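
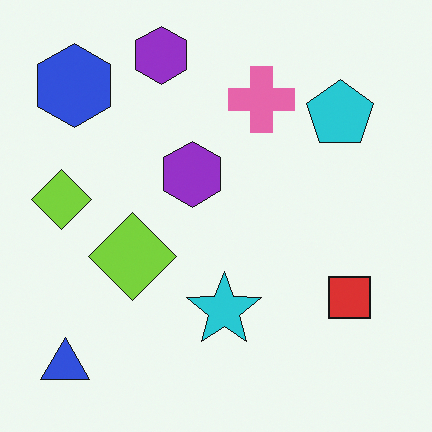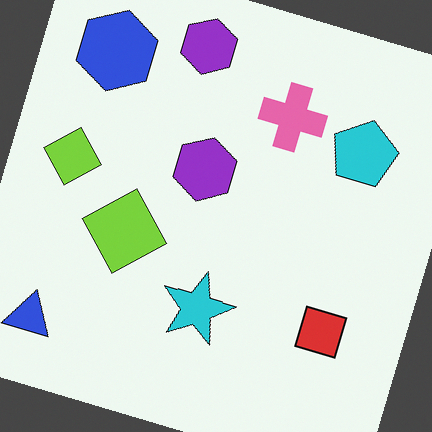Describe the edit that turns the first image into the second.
The transformation is: rotated clockwise by a moderate amount.

Every shape is tilted by the same angle and the image corners show triangular fill wedges — a whole-image rotation by a non-right angle.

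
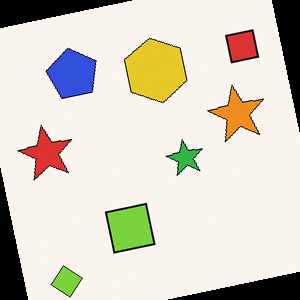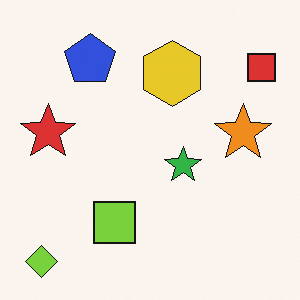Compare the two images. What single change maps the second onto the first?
The first image is the second rotated counter-clockwise by a small amount.

Every shape is tilted by the same angle and the image corners show triangular fill wedges — a whole-image rotation by a non-right angle.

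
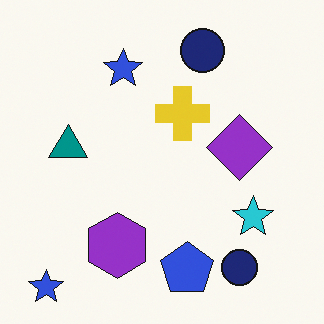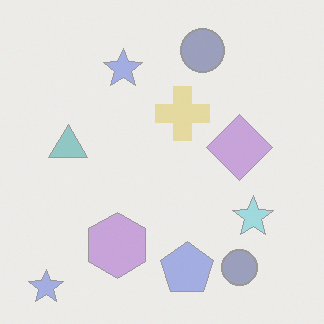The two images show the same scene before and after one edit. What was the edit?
It was given much lower contrast.

Tones are pushed toward mid-grey across the whole image — a global contrast change.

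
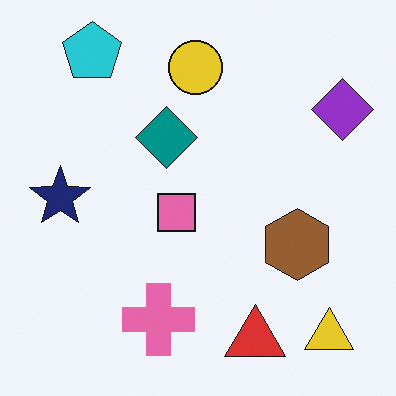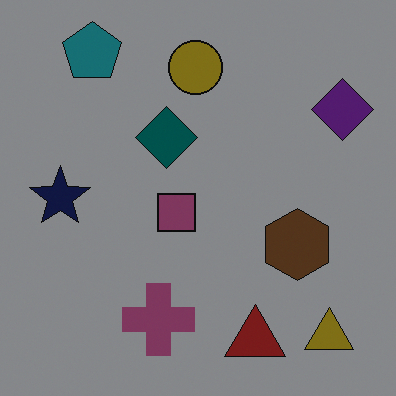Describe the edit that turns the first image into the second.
The second image is the first noticeably darkened.

Every pixel — background and shapes alike — is uniformly darkened.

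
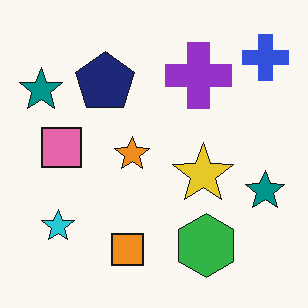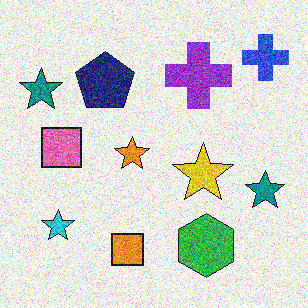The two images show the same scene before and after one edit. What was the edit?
The image was degraded with a thick layer of grain.

Random speckle covers the whole image, including the flat background.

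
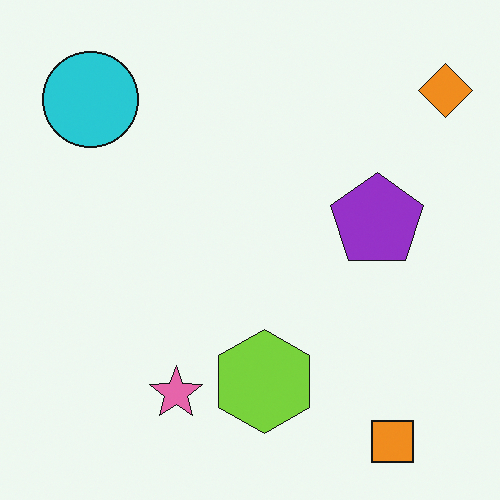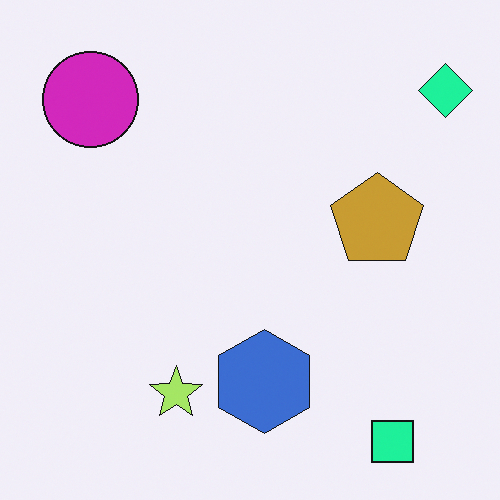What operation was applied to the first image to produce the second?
The image was hue-shifted noticeably.

Every shape's color has rotated by the same amount around the hue wheel — a uniform hue shift.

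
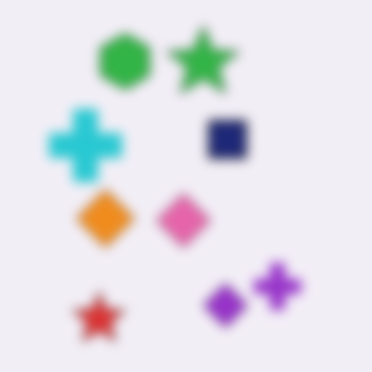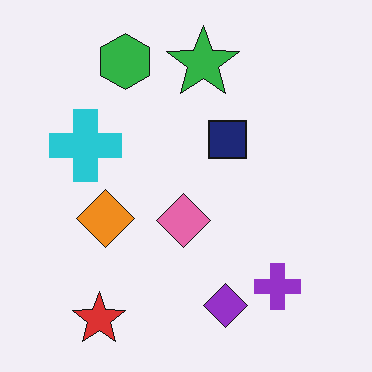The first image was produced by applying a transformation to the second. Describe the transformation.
The image was heavily blurred.

Shape edges and outlines are uniformly softened across the whole image.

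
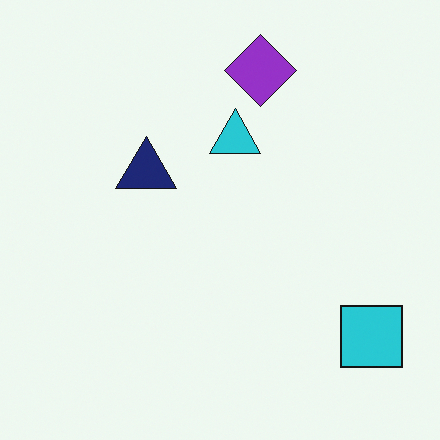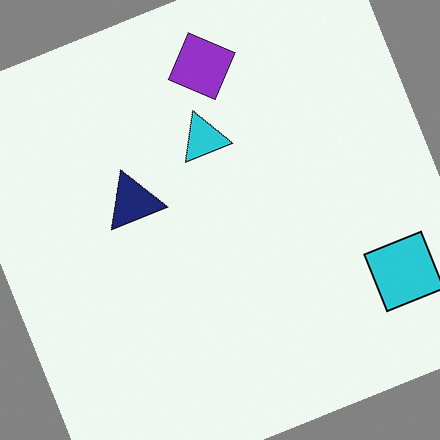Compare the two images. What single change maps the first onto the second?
The image was rotated counter-clockwise by a clearly visible amount.

Every shape is tilted by the same angle and the image corners show triangular fill wedges — a whole-image rotation by a non-right angle.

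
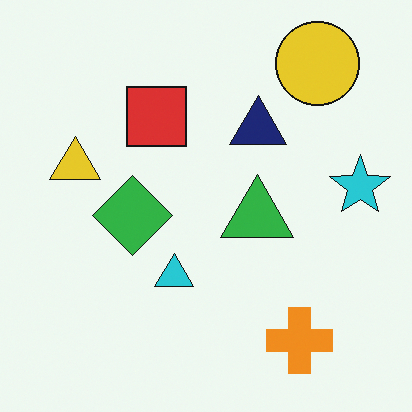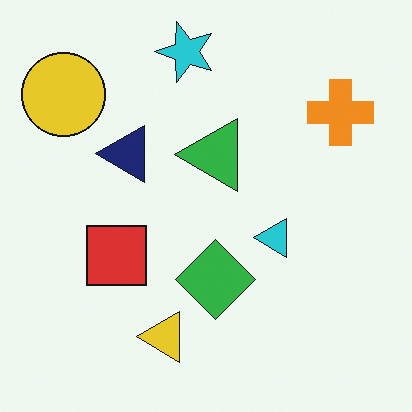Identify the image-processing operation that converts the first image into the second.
The image was rotated 90° counter-clockwise.

The yellow circle sits in the top-right of the first image and the top-left of the second — consistent with a whole-image 90° counter-clockwise rotation.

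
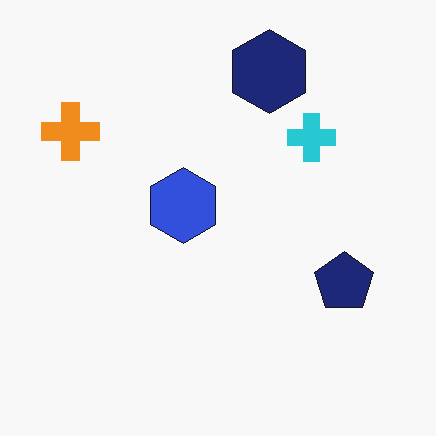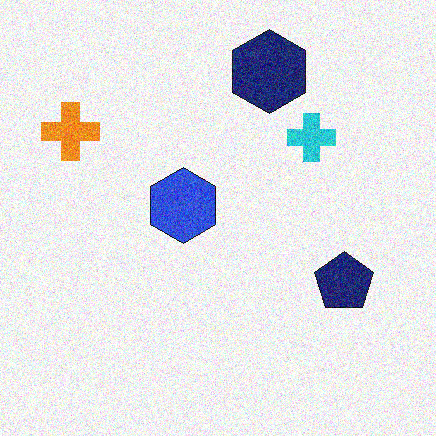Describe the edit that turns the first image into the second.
The image was degraded with moderate additive noise.

Random speckle covers the whole image, including the flat background.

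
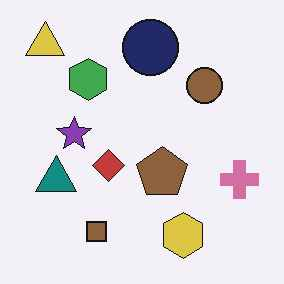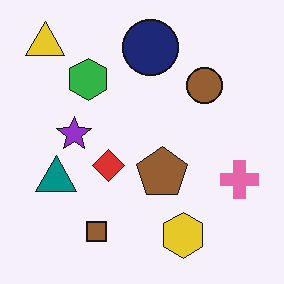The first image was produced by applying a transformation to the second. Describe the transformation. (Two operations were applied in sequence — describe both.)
The image was slightly desaturated, then JPEG-compressed with visible artifacts.

All colors are more muted and greyish — a global saturation change. Blocky 8×8 compression artifacts appear around shape edges and the flat background shows ringing — characteristic JPEG degradation.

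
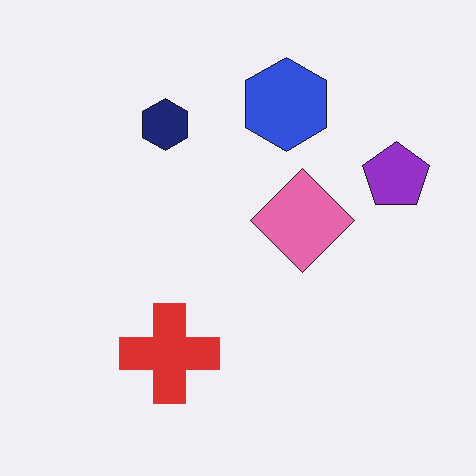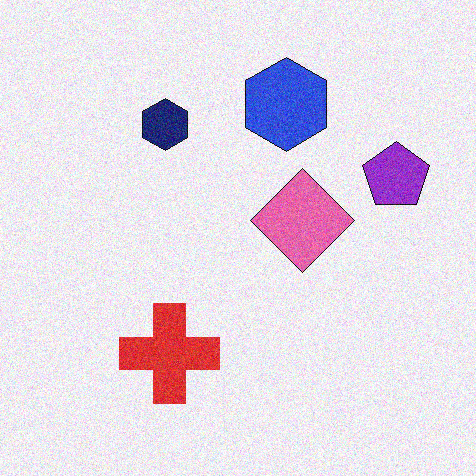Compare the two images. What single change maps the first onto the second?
This is the original image degraded with visible gaussian noise.

Random speckle covers the whole image, including the flat background.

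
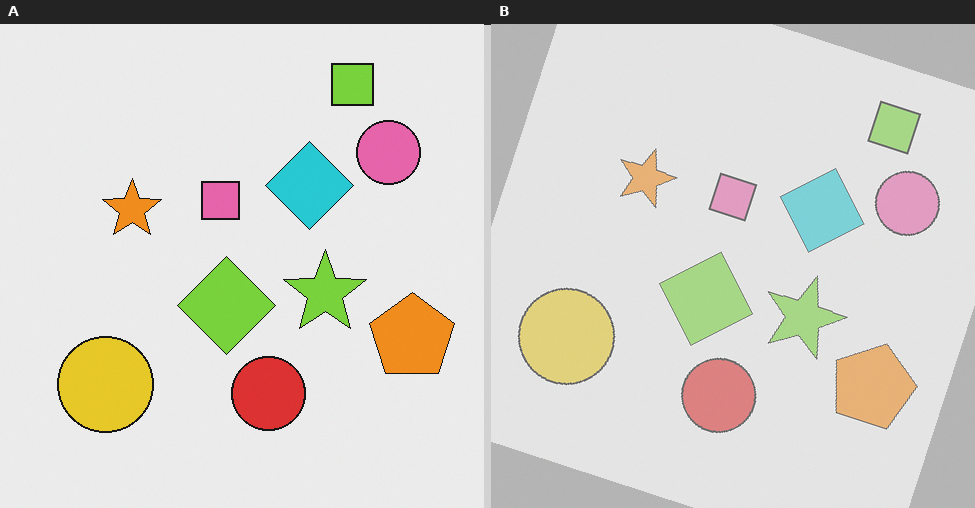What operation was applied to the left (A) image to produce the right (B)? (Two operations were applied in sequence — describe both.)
It was washed out (contrast reduced), then rotated clockwise by a moderate amount.

Tones are pushed toward mid-grey across the whole image — a global contrast change. Every shape is tilted by the same angle and the image corners show triangular fill wedges — a whole-image rotation by a non-right angle.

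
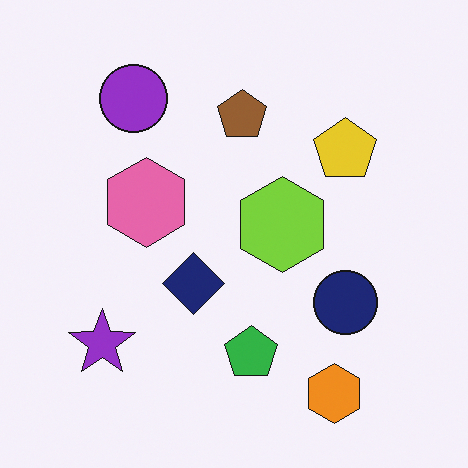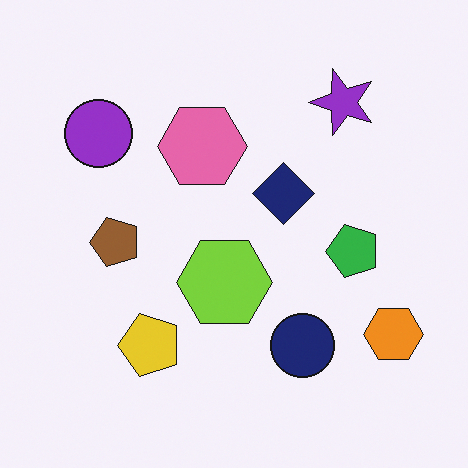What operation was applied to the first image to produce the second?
The transformation is: transposed (reflected across the top-left ↔ bottom-right diagonal).

Shapes have swapped their row and column positions — what was in the top-right is now in the bottom-left — a diagonal reflection.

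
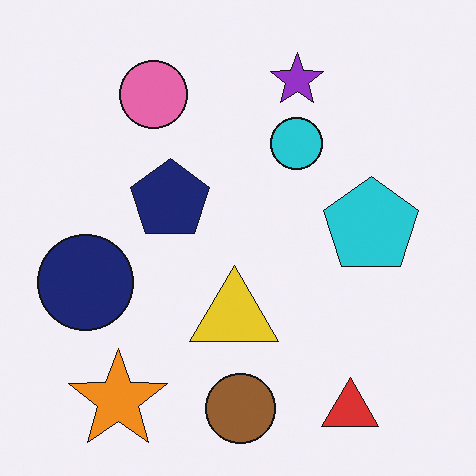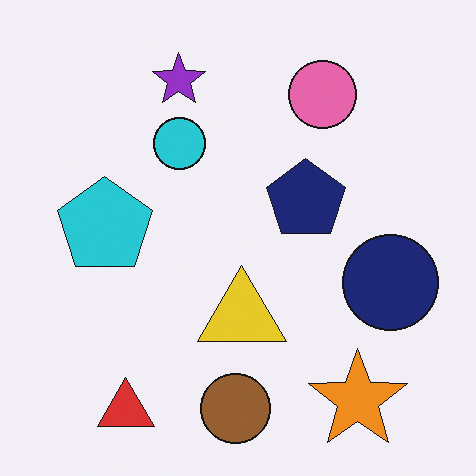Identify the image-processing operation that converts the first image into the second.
This is the original image flipped horizontally (left ↔ right).

The navy circle is in the left of the first image and the right of the second — shapes on opposite sides of the vertical midline have swapped in a mirror flip.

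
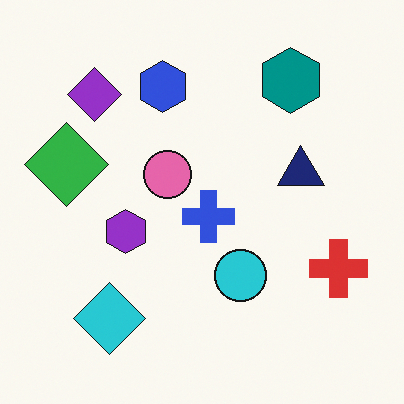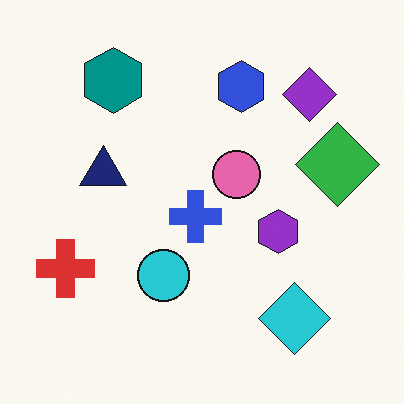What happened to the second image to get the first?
This is the original image flipped horizontally (left ↔ right).

The red cross is in the left of the second image and the right of the first — shapes on opposite sides of the vertical midline have swapped in a mirror flip.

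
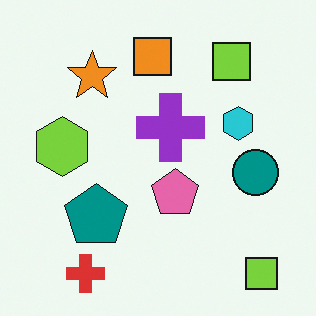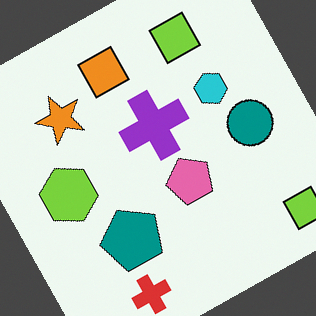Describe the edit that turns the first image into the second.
It was rotated counter-clockwise by a clearly visible amount.

Every shape is tilted by the same angle and the image corners show triangular fill wedges — a whole-image rotation by a non-right angle.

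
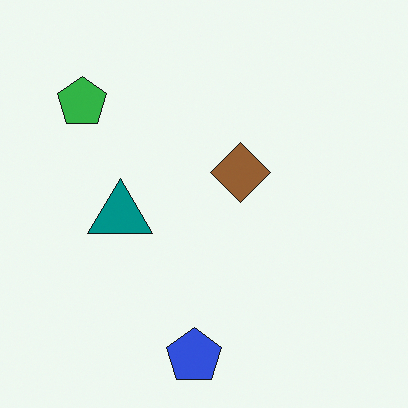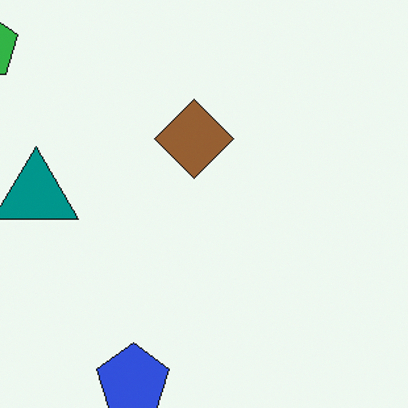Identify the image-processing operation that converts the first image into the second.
The second image is the first cropped slightly and scaled back up.

The visible shapes are larger and the field of view is narrower; shapes near the original edges may be partly or wholly outside the frame — a crop-and-rescale.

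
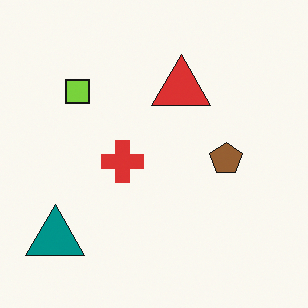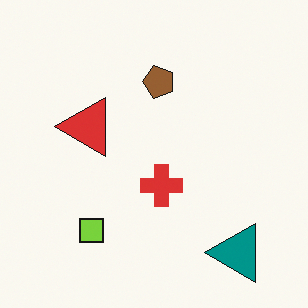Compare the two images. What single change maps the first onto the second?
This is the original image rotated 90° counter-clockwise.

The teal triangle sits in the bottom-left of the first image and the bottom-right of the second — consistent with a whole-image 90° counter-clockwise rotation.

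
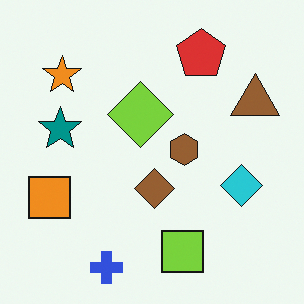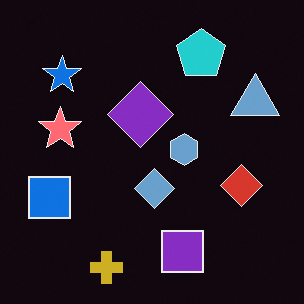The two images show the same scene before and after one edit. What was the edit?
Color-inverted (negative).

The light background has become dark and every shape's color is its complement — a photographic negative.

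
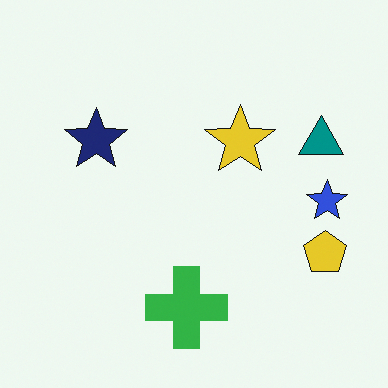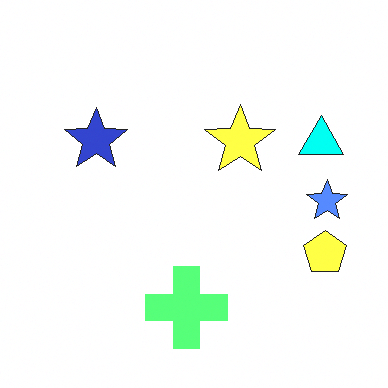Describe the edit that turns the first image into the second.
The second image is the first noticeably brightened.

Every pixel — background and shapes alike — is uniformly brightened.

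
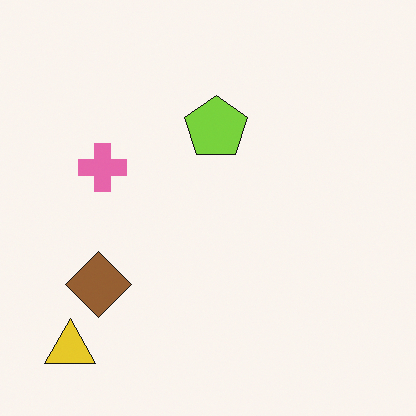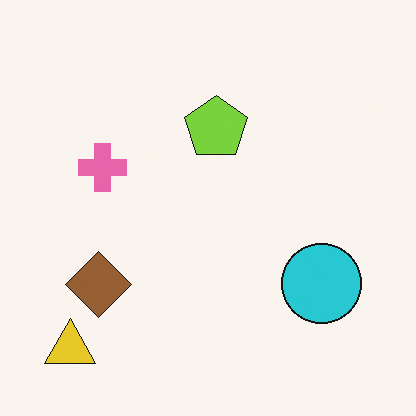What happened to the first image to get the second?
The second image is the first overlaid with an additional cyan circle.

A cyan circle appears in the second image that is absent from the first.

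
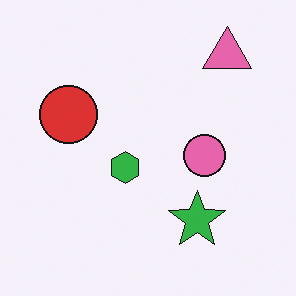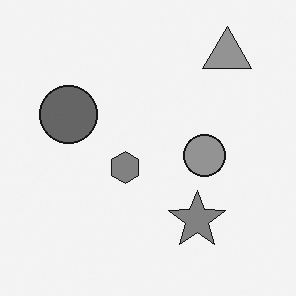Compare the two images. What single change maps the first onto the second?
This is the original image converted to grayscale.

All color is removed — every shape is now a shade of grey.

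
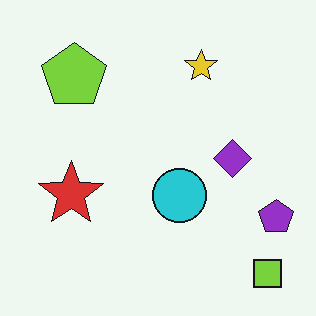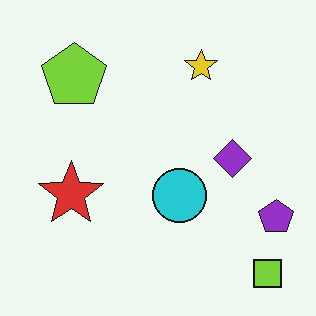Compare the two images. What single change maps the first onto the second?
The image was given moderate JPEG compression.

Blocky 8×8 compression artifacts appear around shape edges and the flat background shows ringing — characteristic JPEG degradation.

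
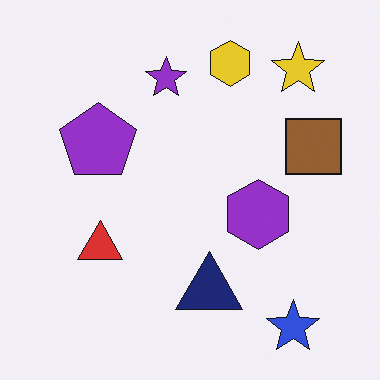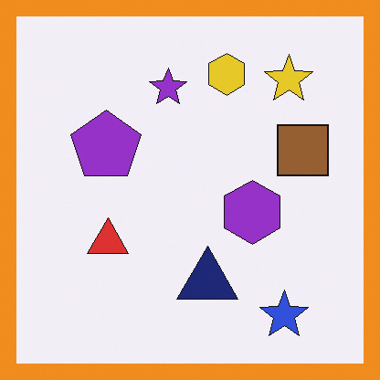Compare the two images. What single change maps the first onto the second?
Framed with a orange border.

A solid orange frame runs around the edge of the second image, with the content slightly shrunk inside it.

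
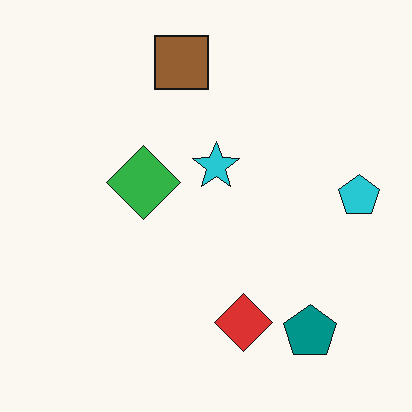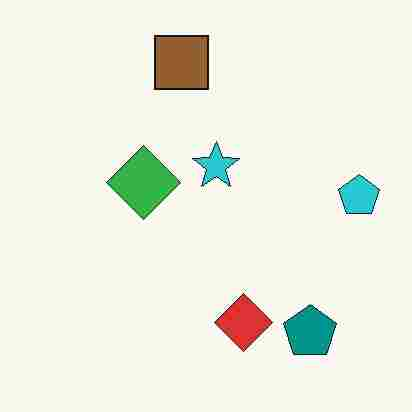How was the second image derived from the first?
The image was degraded with heavy JPEG compression.

Blocky 8×8 compression artifacts appear around shape edges and the flat background shows ringing — characteristic JPEG degradation.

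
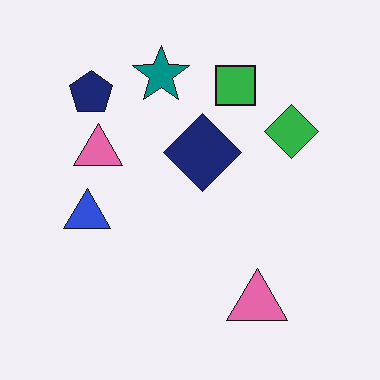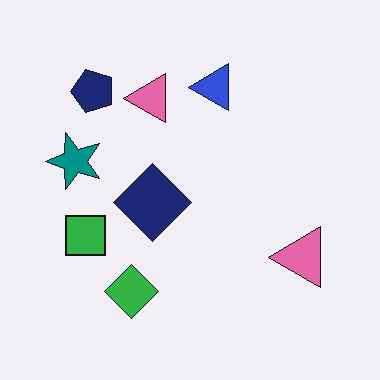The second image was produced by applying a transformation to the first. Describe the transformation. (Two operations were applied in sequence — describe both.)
The image was transposed (reflected across the top-left ↔ bottom-right diagonal), then given moderate JPEG compression.

Shapes have swapped their row and column positions — what was in the top-right is now in the bottom-left — a diagonal reflection. Blocky 8×8 compression artifacts appear around shape edges and the flat background shows ringing — characteristic JPEG degradation.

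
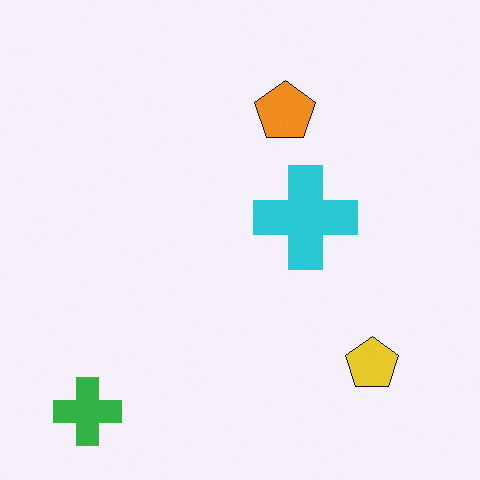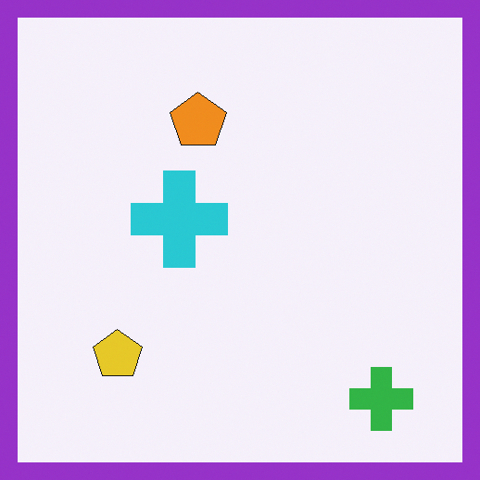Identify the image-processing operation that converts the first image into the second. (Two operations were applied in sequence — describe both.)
The second image is the first flipped horizontally (left ↔ right), then framed with a purple border.

The green cross is in the bottom-left of the first image and the bottom-right of the second — shapes on opposite sides of the vertical midline have swapped in a mirror flip. A solid purple frame runs around the edge of the second image, with the content slightly shrunk inside it.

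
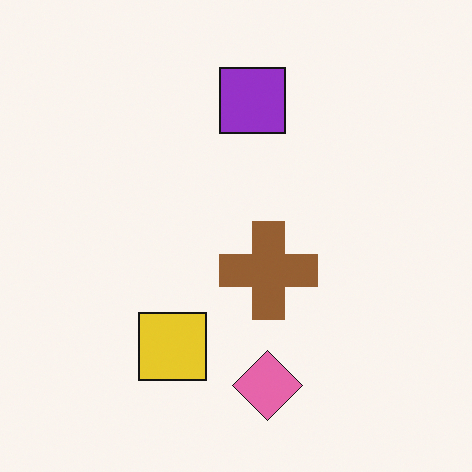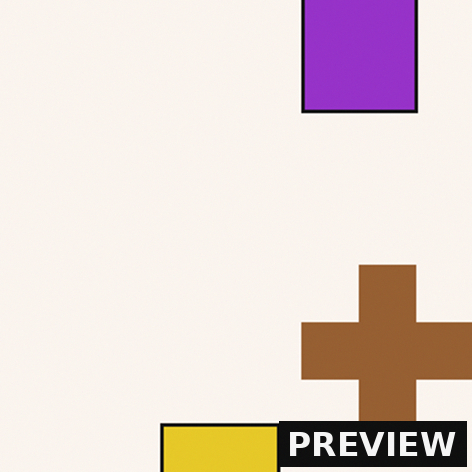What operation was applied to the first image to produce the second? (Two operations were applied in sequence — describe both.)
The image was cropped tightly and scaled back up, then watermarked with the text "PREVIEW" in the lower-right corner.

The visible shapes are larger and the field of view is narrower; shapes near the original edges may be partly or wholly outside the frame — a crop-and-rescale. A dark label reading "PREVIEW" appears in the lower-right corner.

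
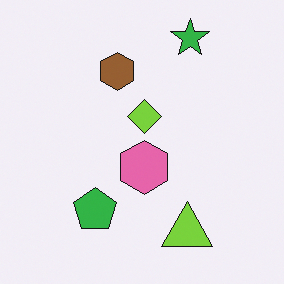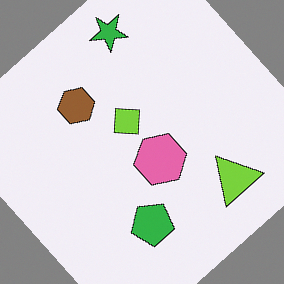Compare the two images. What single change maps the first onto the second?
It was rotated counter-clockwise by a large amount — several tens of degrees.

Every shape is tilted by the same angle and the image corners show triangular fill wedges — a whole-image rotation by a non-right angle.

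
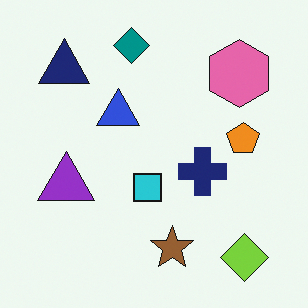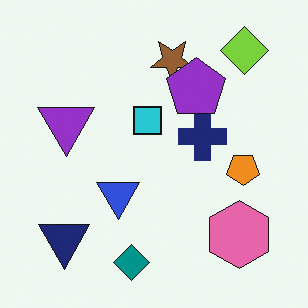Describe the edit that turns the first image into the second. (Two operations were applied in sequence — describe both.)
The transformation is: flipped vertically (top ↔ bottom), then overlaid with an additional purple pentagon.

The teal diamond is in the top of the first image and the bottom of the second — shapes on opposite sides of the horizontal midline have swapped in a mirror flip. A purple pentagon appears in the second image that is absent from the first.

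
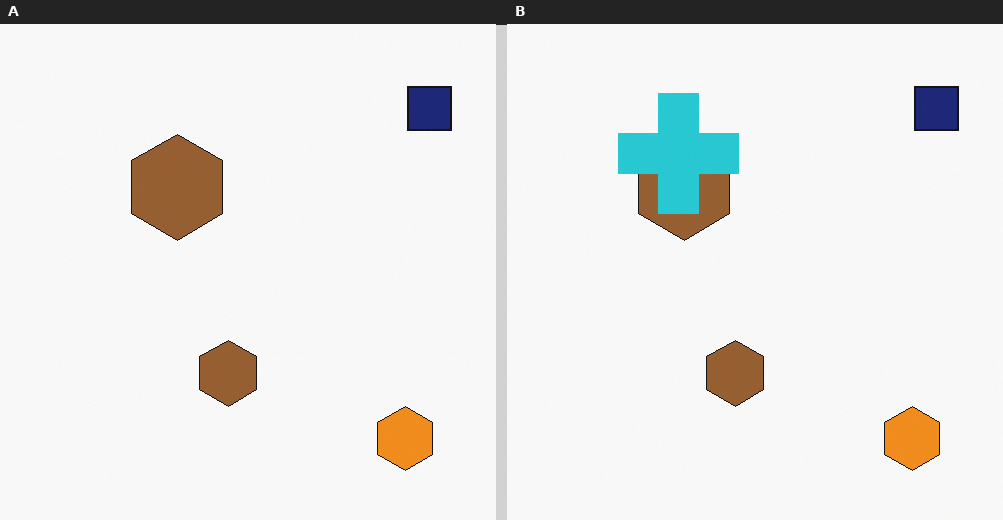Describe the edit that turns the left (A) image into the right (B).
The right (B) image is the left (A) overlaid with an additional cyan cross.

A cyan cross appears in the right (B) image that is absent from the left (A).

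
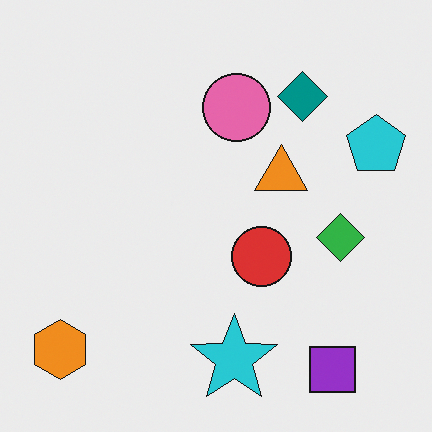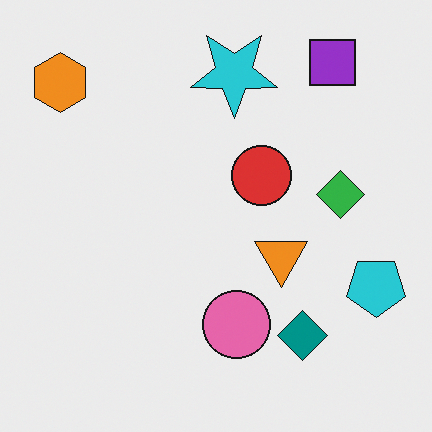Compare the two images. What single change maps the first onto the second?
The transformation is: flipped vertically (top ↔ bottom).

The purple square is in the bottom-right of the first image and the top-right of the second — shapes on opposite sides of the horizontal midline have swapped in a mirror flip.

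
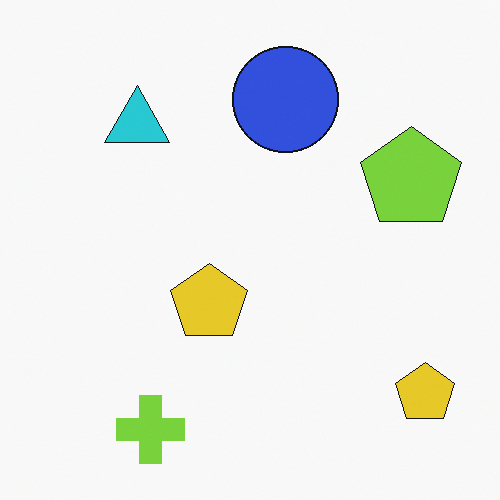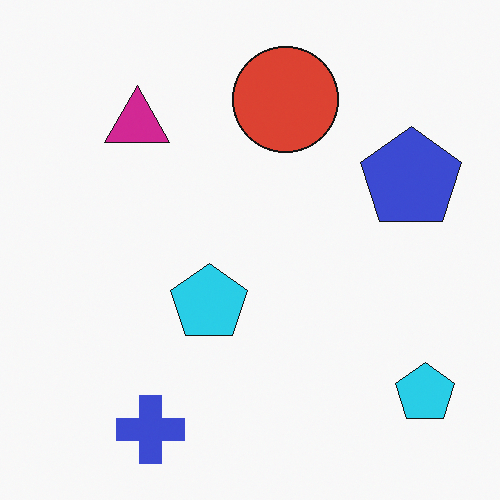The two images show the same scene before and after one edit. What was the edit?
This is the original image hue-shifted through roughly a third of the color wheel.

Every shape's color has rotated by the same amount around the hue wheel — a uniform hue shift.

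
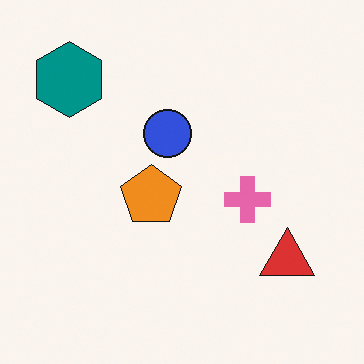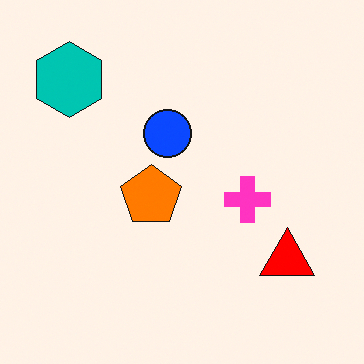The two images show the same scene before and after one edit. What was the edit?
Made much more vivid (saturation change).

All colors are more vivid — a global saturation change.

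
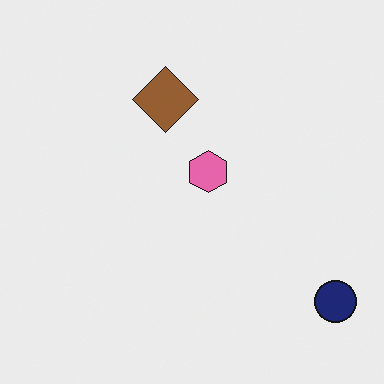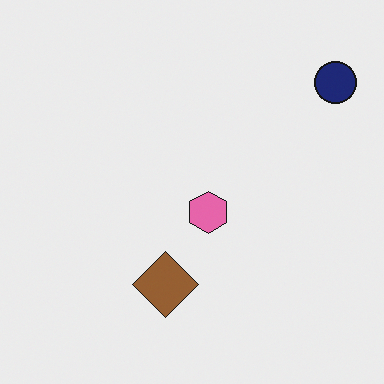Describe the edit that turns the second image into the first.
The transformation is: flipped vertically (top ↔ bottom).

The navy circle is in the top-right of the second image and the bottom-right of the first — shapes on opposite sides of the horizontal midline have swapped in a mirror flip.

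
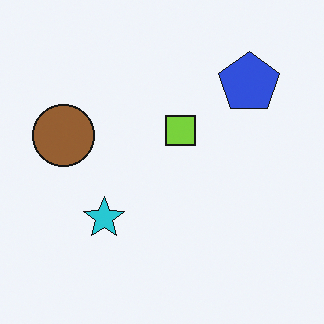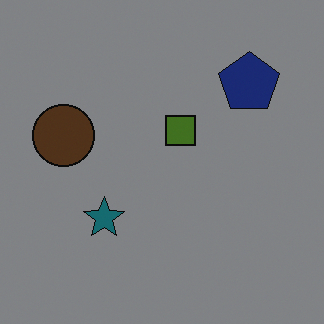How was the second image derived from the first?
The transformation is: noticeably darkened.

Every pixel — background and shapes alike — is uniformly darkened.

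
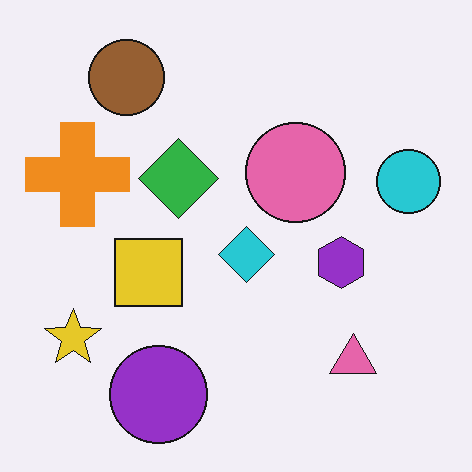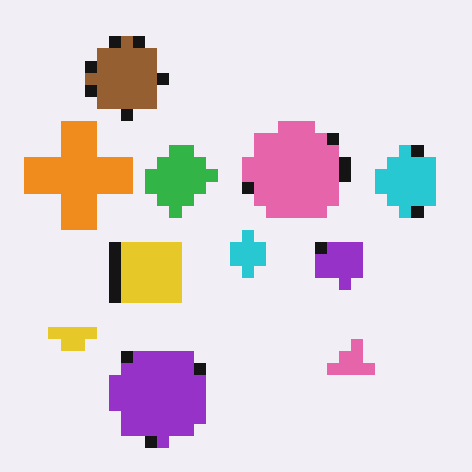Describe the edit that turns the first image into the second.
The image was coarsely pixelated.

Shapes are reduced to large square blocks; fine edges and outlines are lost — a downscale-then-upscale (mosaic) effect.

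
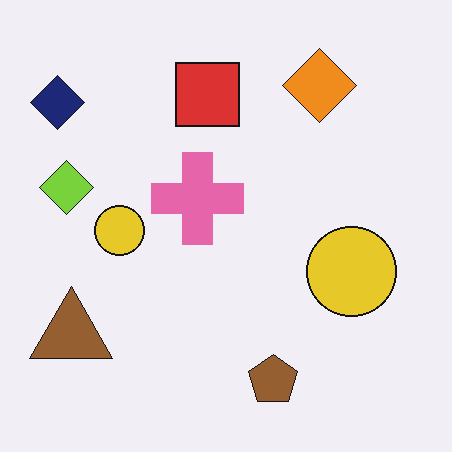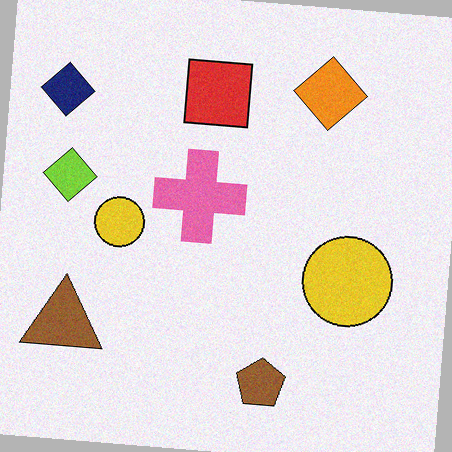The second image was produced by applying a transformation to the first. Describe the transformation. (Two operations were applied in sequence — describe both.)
The second image is the first degraded with a light layer of grain, then rotated clockwise by a slight angle.

Random speckle covers the whole image, including the flat background. Every shape is tilted by the same angle and the image corners show triangular fill wedges — a whole-image rotation by a non-right angle.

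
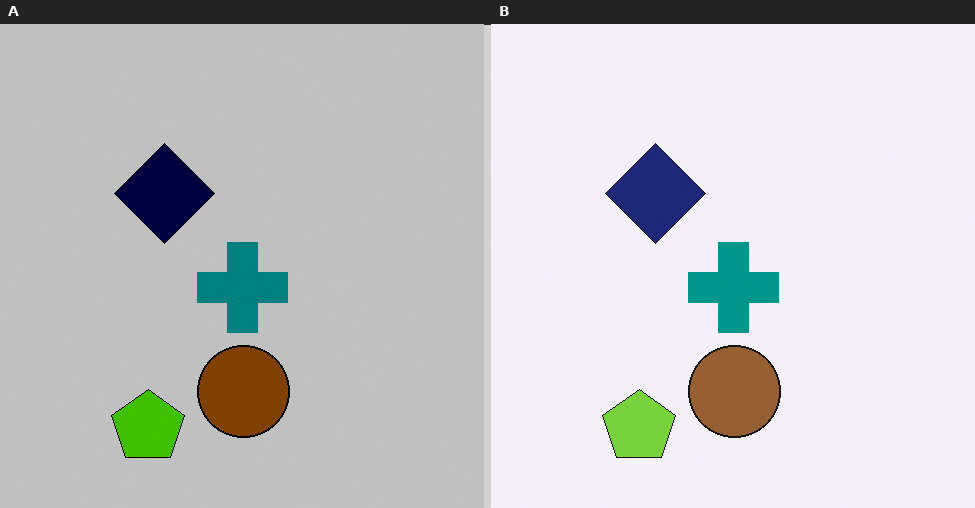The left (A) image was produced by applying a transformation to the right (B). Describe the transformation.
The left (A) image is the right (B) aggressively posterized.

Each flat color has snapped to a coarser quantized level — most visibly, the near-white background has dropped to a flat grey.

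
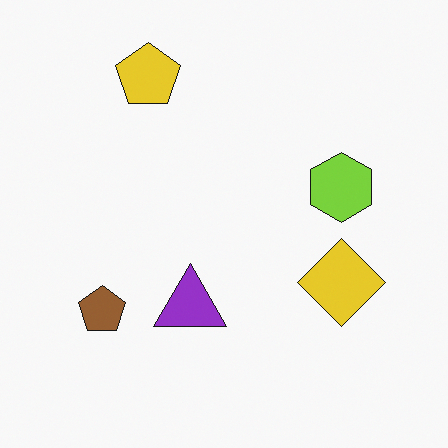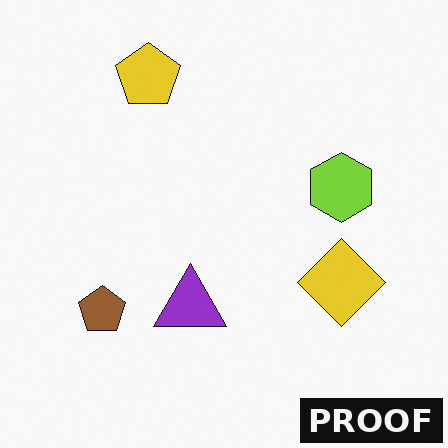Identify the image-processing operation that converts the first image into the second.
The image was watermarked with the text "PROOF" in the lower-right corner.

A dark label reading "PROOF" appears in the lower-right corner.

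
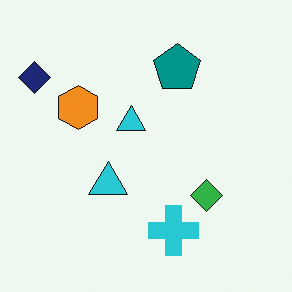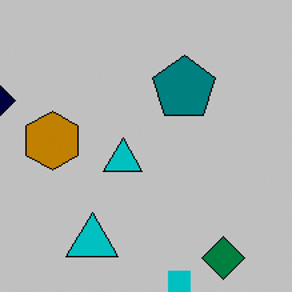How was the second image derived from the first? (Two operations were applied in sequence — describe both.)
It was heavily posterized to just a handful of flat colors, then cropped to a modestly smaller region and rescaled.

Each flat color has snapped to a coarser quantized level — most visibly, the near-white background has dropped to a flat grey. The visible shapes are larger and the field of view is narrower; shapes near the original edges may be partly or wholly outside the frame — a crop-and-rescale.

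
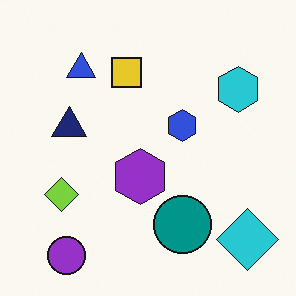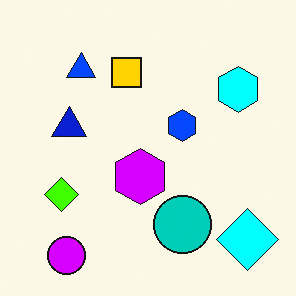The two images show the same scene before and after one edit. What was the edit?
Made much more vivid (saturation change).

All colors are more vivid — a global saturation change.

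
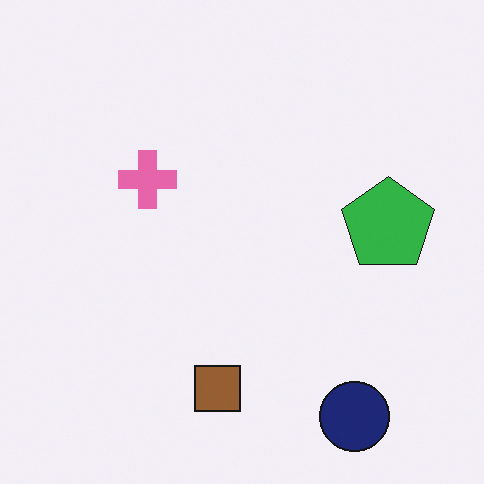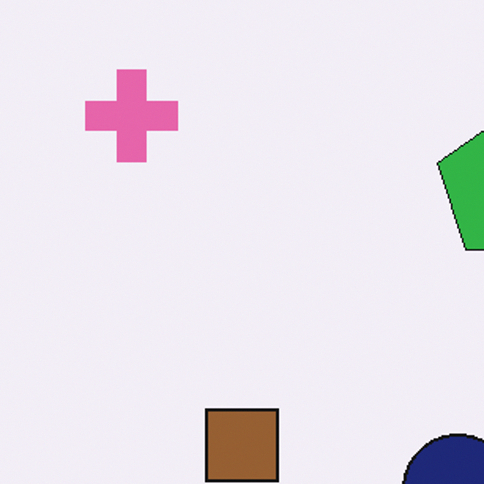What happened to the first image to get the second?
The image was cropped to a modestly smaller region and rescaled.

The visible shapes are larger and the field of view is narrower; shapes near the original edges may be partly or wholly outside the frame — a crop-and-rescale.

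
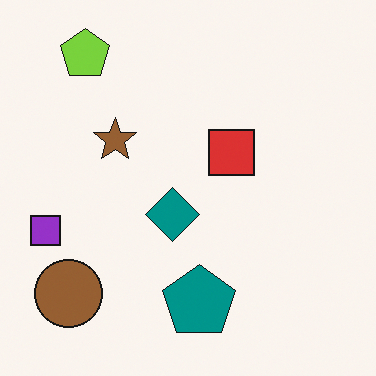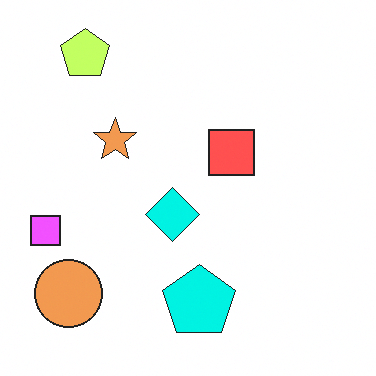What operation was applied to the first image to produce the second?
The second image is the first substantially brightened.

Every pixel — background and shapes alike — is uniformly brightened.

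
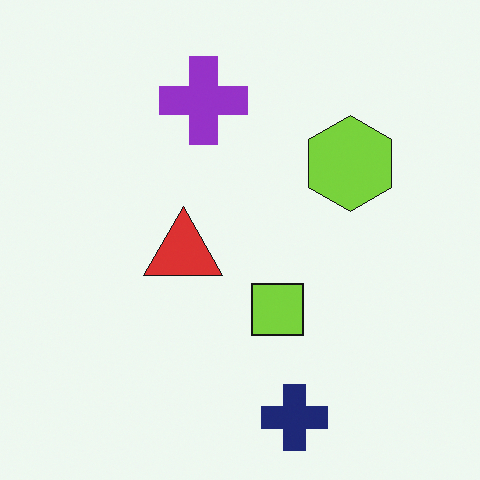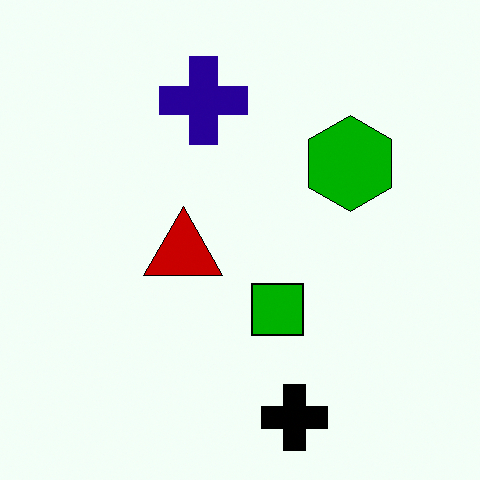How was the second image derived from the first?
It was boosted in contrast.

Tones are pushed away from mid-grey across the whole image — a global contrast change.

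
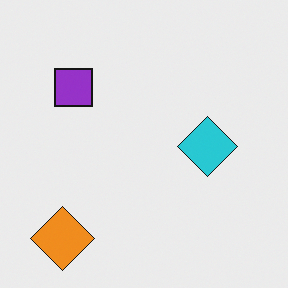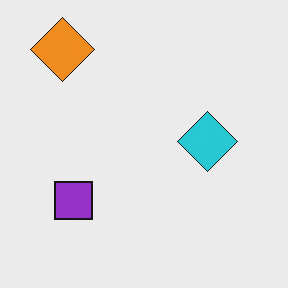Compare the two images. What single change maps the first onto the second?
The second image is the first flipped vertically (top ↔ bottom).

The orange diamond is in the bottom-left of the first image and the top-left of the second — shapes on opposite sides of the horizontal midline have swapped in a mirror flip.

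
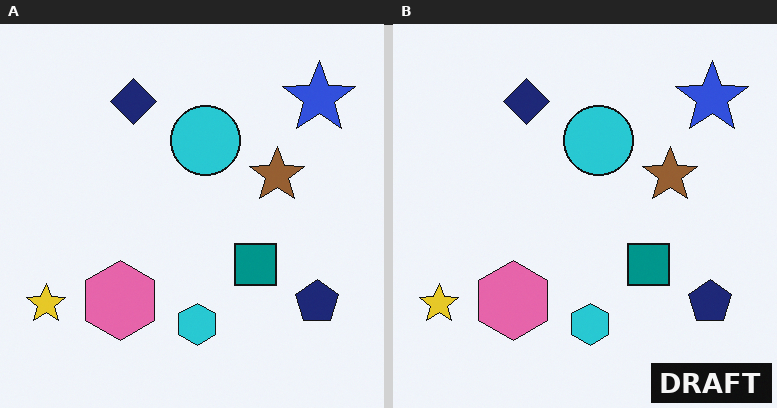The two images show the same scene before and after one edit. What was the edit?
Watermarked with the text "DRAFT" in the lower-right corner.

A dark label reading "DRAFT" appears in the lower-right corner.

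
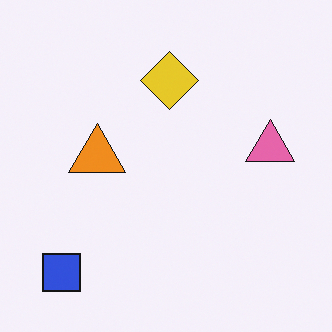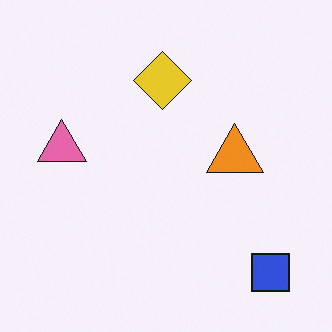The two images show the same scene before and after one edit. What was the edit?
This is the original image flipped horizontally (left ↔ right).

The blue square is in the bottom-left of the first image and the bottom-right of the second — shapes on opposite sides of the vertical midline have swapped in a mirror flip.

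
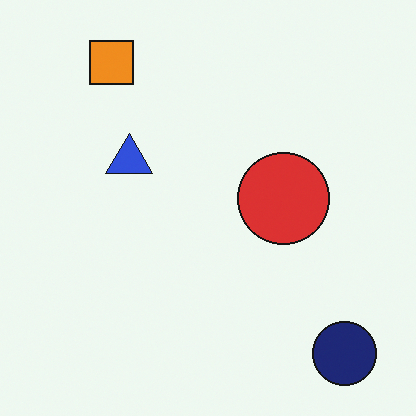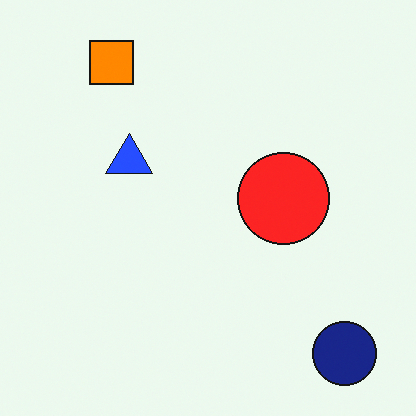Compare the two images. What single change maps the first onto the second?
The second image is the first slightly oversaturated.

All colors are more vivid — a global saturation change.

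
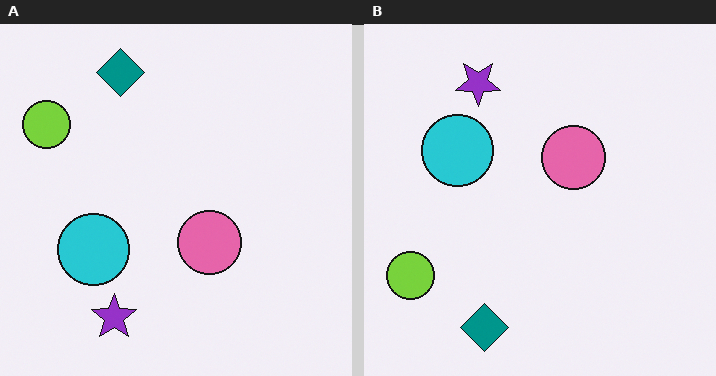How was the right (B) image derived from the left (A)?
Flipped vertically (top ↔ bottom).

The teal diamond is in the top of the left (A) image and the bottom of the right (B) — shapes on opposite sides of the horizontal midline have swapped in a mirror flip.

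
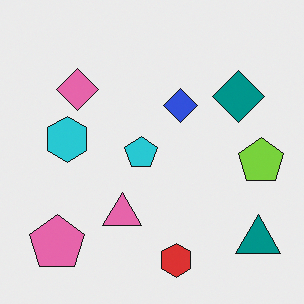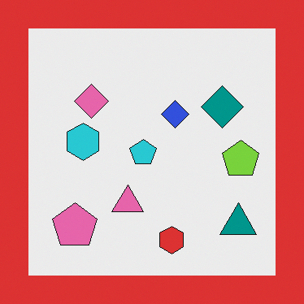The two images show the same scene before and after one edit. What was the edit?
The image was framed with a red border.

A solid red frame runs around the edge of the second image, with the content slightly shrunk inside it.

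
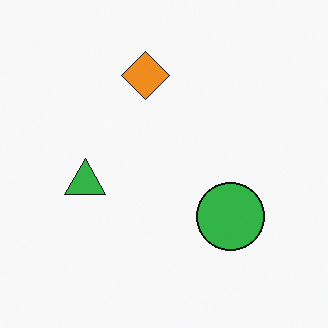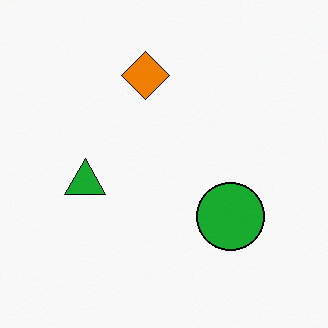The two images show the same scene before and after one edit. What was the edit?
It was given slightly increased contrast.

Tones are pushed away from mid-grey across the whole image — a global contrast change.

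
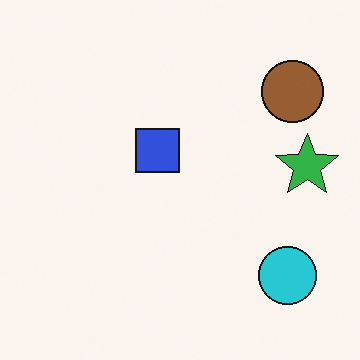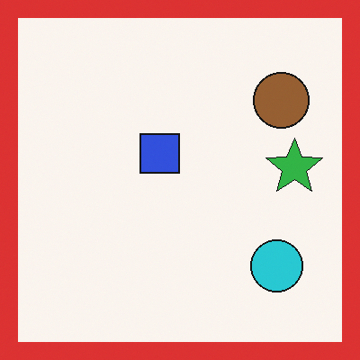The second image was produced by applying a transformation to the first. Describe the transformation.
It was framed with a red border.

A solid red frame runs around the edge of the second image, with the content slightly shrunk inside it.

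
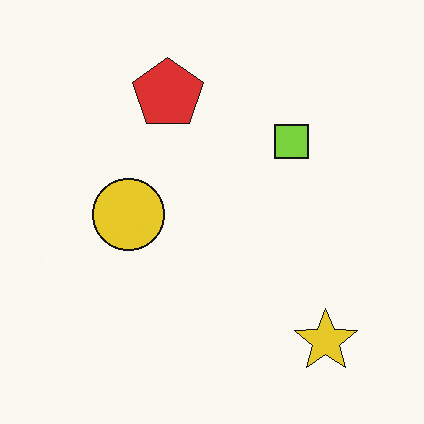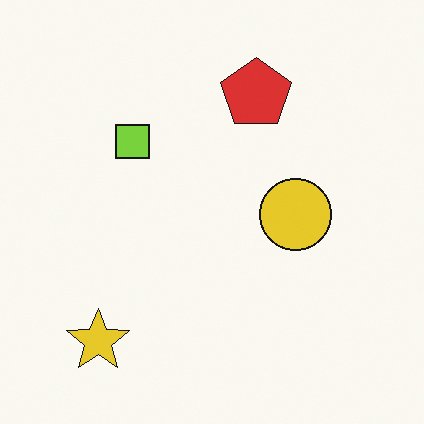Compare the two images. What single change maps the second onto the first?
It was flipped horizontally (left ↔ right).

The yellow star is in the bottom-left of the second image and the bottom-right of the first — shapes on opposite sides of the vertical midline have swapped in a mirror flip.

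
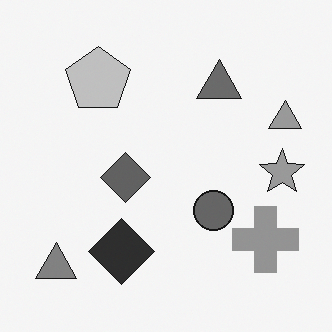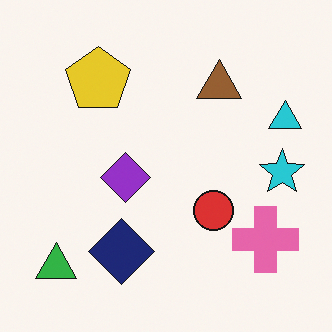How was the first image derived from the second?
It was converted to grayscale.

All color is removed — every shape is now a shade of grey.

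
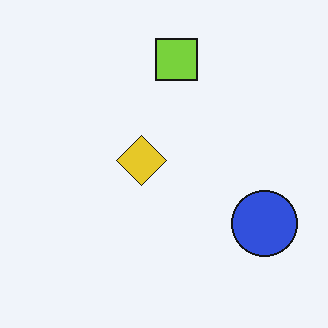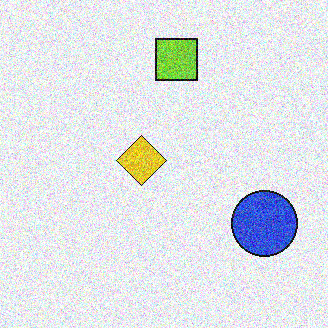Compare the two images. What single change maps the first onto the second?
The image was degraded with heavy additive noise.

Random speckle covers the whole image, including the flat background.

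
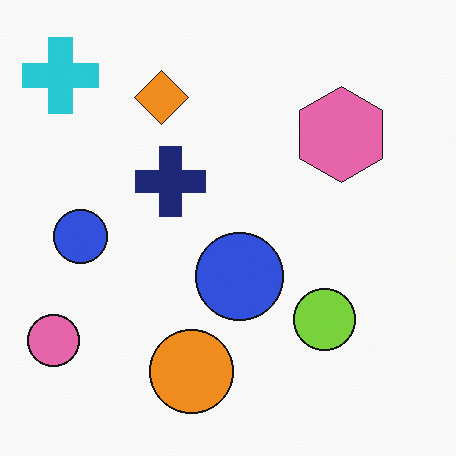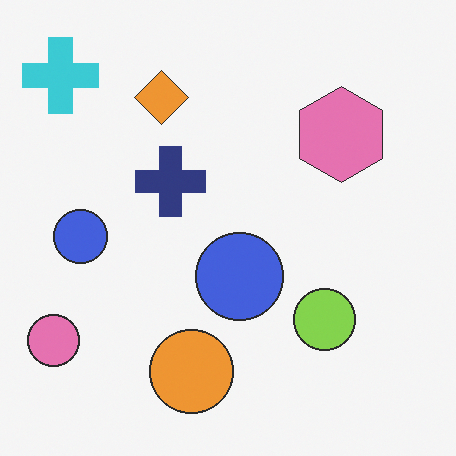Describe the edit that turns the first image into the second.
The image was given slightly reduced contrast.

Tones are pushed toward mid-grey across the whole image — a global contrast change.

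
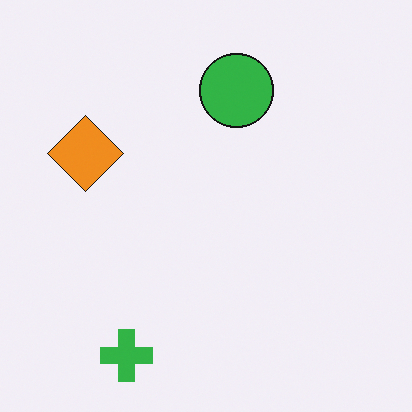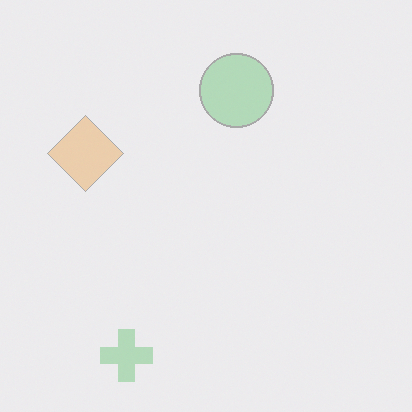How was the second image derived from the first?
The second image is the first washed out (contrast reduced).

Tones are pushed toward mid-grey across the whole image — a global contrast change.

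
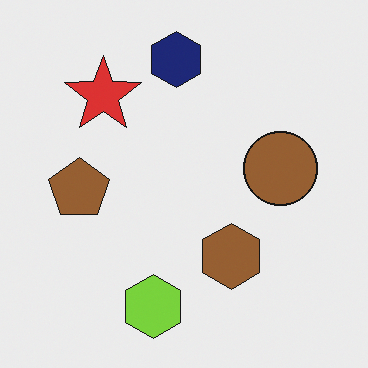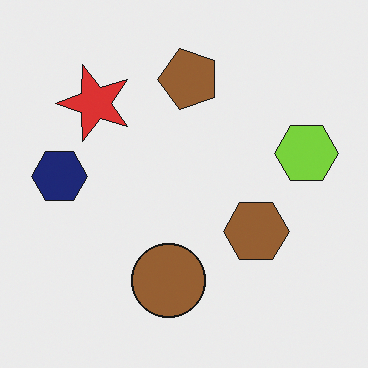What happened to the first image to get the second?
The transformation is: transposed (reflected across the top-left ↔ bottom-right diagonal).

Shapes have swapped their row and column positions — what was in the top-right is now in the bottom-left — a diagonal reflection.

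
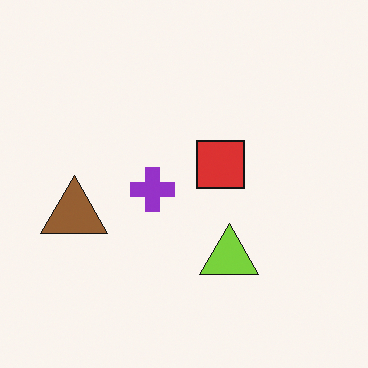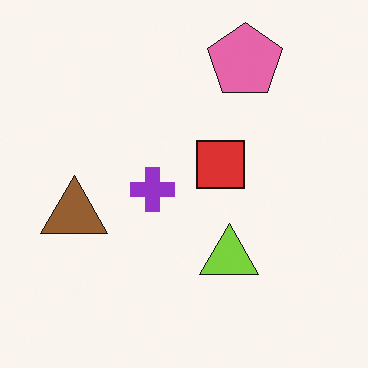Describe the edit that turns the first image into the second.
The second image is the first overlaid with an additional pink pentagon.

A pink pentagon appears in the second image that is absent from the first.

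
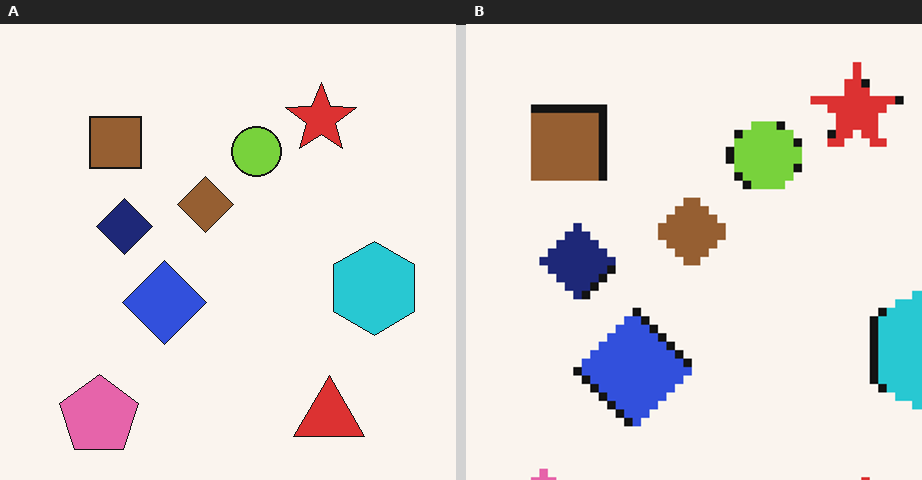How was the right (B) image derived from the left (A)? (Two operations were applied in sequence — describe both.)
It was pixelated into visible square blocks, then cropped slightly and scaled back up.

Shapes are reduced to large square blocks; fine edges and outlines are lost — a downscale-then-upscale (mosaic) effect. The visible shapes are larger and the field of view is narrower; shapes near the original edges may be partly or wholly outside the frame — a crop-and-rescale.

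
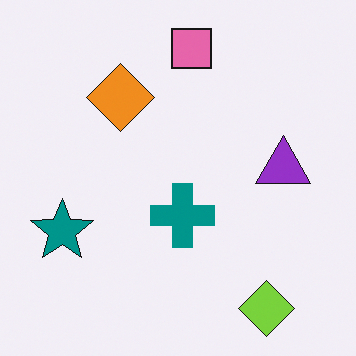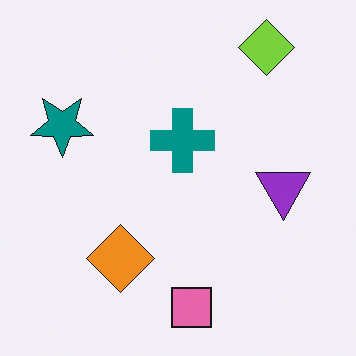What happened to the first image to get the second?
The second image is the first flipped vertically (top ↔ bottom).

The lime diamond is in the bottom-right of the first image and the top-right of the second — shapes on opposite sides of the horizontal midline have swapped in a mirror flip.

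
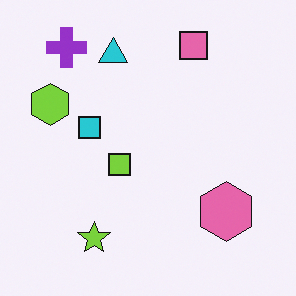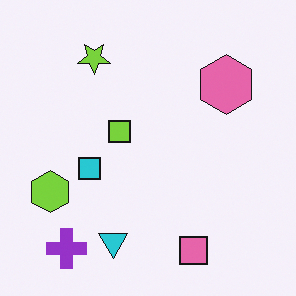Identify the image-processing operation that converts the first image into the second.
The image was flipped vertically (top ↔ bottom).

The pink square is in the top of the first image and the bottom of the second — shapes on opposite sides of the horizontal midline have swapped in a mirror flip.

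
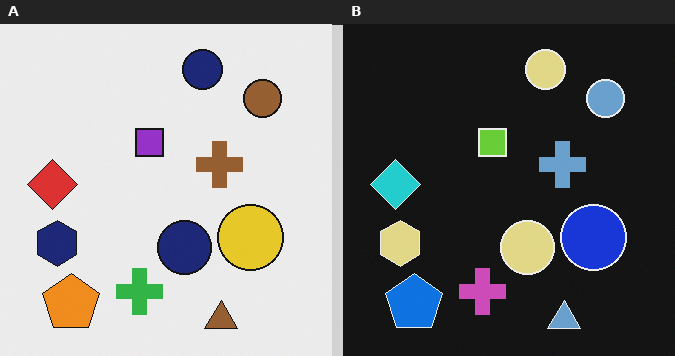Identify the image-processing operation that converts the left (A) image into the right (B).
The image was color-inverted (negative).

The light background has become dark and every shape's color is its complement — a photographic negative.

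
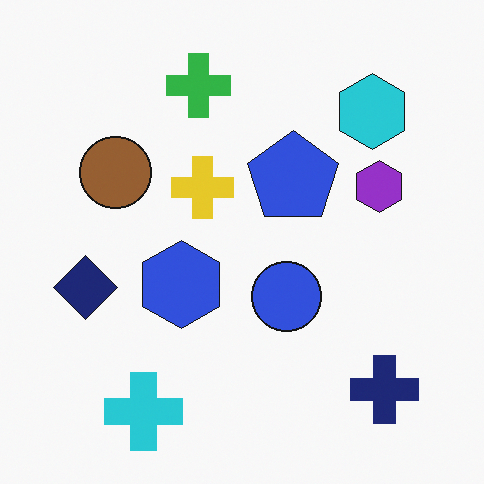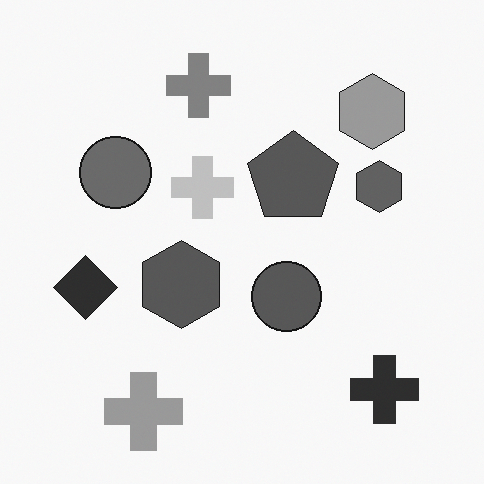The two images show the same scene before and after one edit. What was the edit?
It was converted to grayscale.

All color is removed — every shape is now a shade of grey.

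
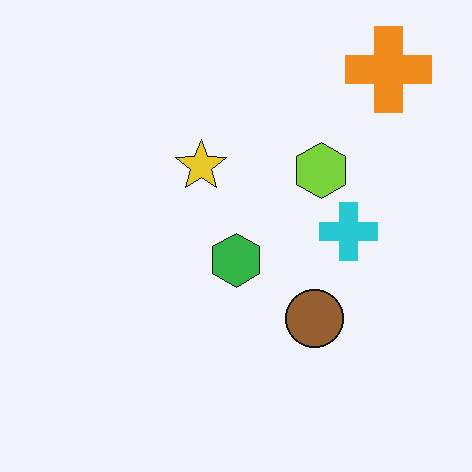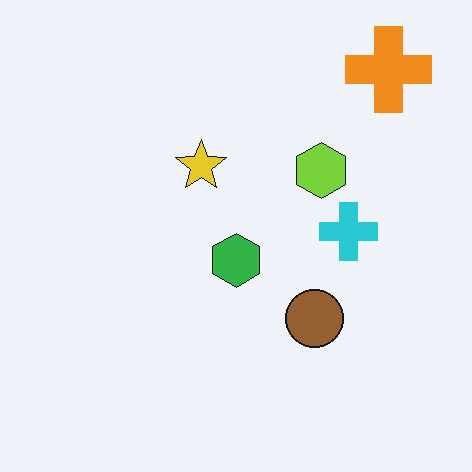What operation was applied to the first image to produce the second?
It was JPEG-compressed with visible artifacts.

Blocky 8×8 compression artifacts appear around shape edges and the flat background shows ringing — characteristic JPEG degradation.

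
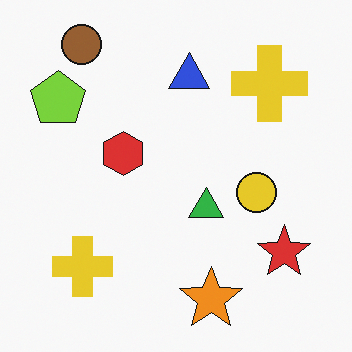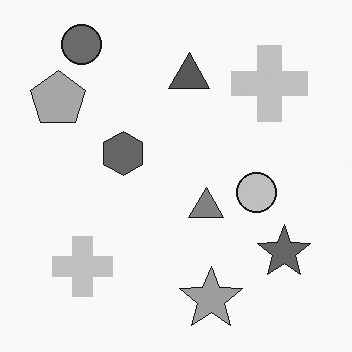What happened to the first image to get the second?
It was converted to grayscale.

All color is removed — every shape is now a shade of grey.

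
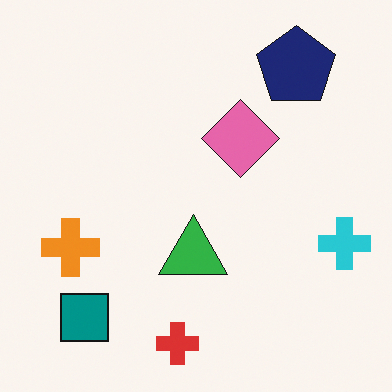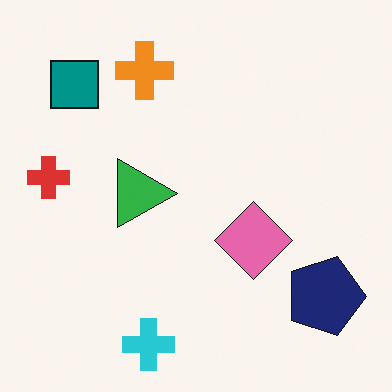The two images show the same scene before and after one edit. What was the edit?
The transformation is: rotated 90° clockwise.

The teal square sits in the bottom-left of the first image and the top-left of the second — consistent with a whole-image 90° clockwise rotation.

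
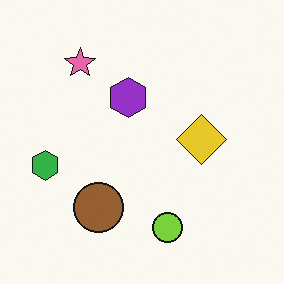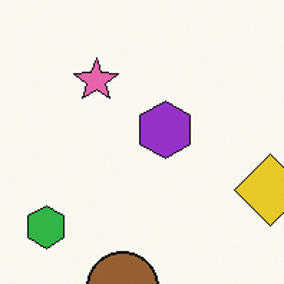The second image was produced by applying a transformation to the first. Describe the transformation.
It was cropped to a modestly smaller region and rescaled.

The visible shapes are larger and the field of view is narrower; shapes near the original edges may be partly or wholly outside the frame — a crop-and-rescale.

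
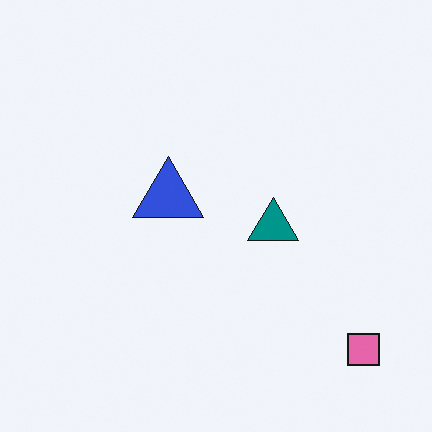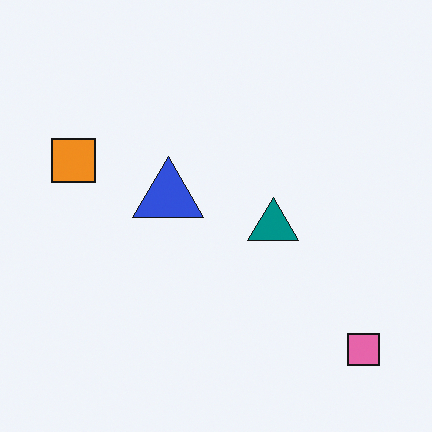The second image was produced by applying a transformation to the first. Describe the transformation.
Overlaid with an additional orange square.

An orange square appears in the second image that is absent from the first.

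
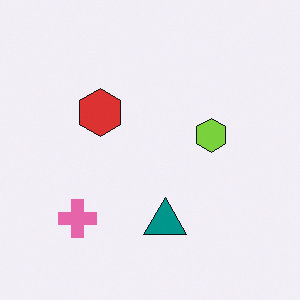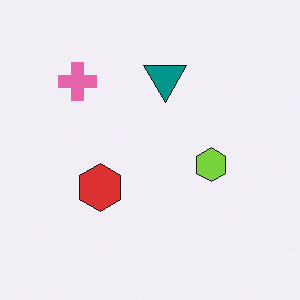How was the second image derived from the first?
This is the original image flipped vertically (top ↔ bottom).

The teal triangle is in the bottom of the first image and the top of the second — shapes on opposite sides of the horizontal midline have swapped in a mirror flip.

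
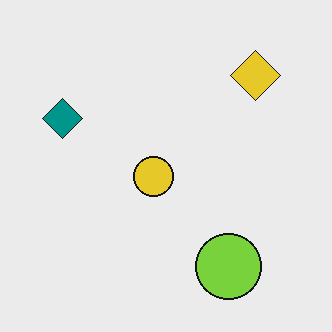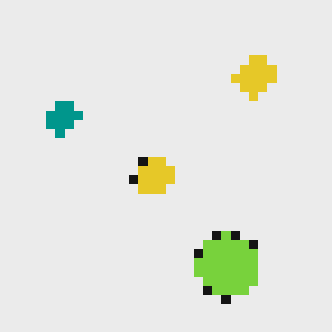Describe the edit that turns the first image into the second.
Coarsely pixelated.

Shapes are reduced to large square blocks; fine edges and outlines are lost — a downscale-then-upscale (mosaic) effect.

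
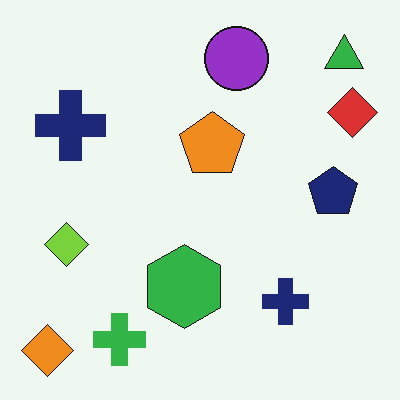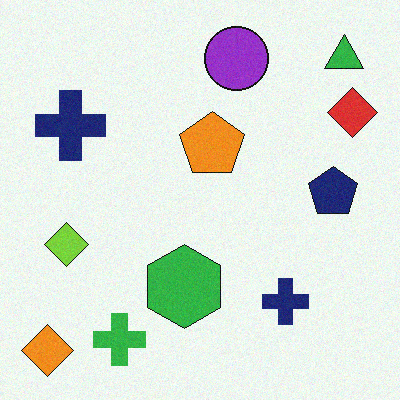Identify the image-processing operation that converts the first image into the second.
This is the original image degraded with subtle gaussian noise.

Random speckle covers the whole image, including the flat background.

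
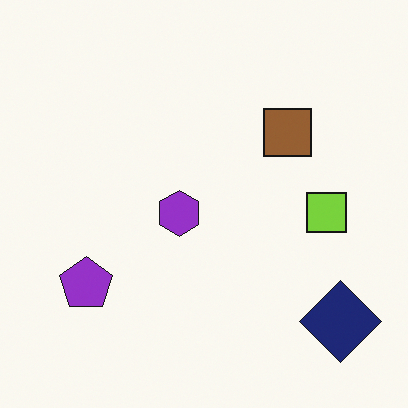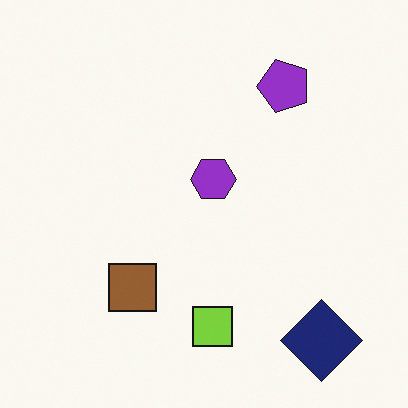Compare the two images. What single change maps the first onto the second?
The image was transposed (reflected across the top-left ↔ bottom-right diagonal).

Shapes have swapped their row and column positions — what was in the top-right is now in the bottom-left — a diagonal reflection.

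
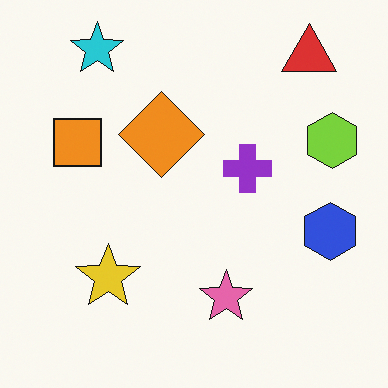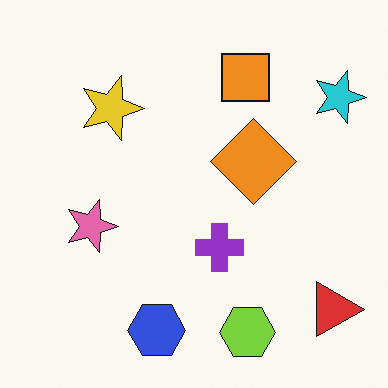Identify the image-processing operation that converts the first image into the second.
The second image is the first rotated 90° clockwise.

The red triangle sits in the top-right of the first image and the bottom-right of the second — consistent with a whole-image 90° clockwise rotation.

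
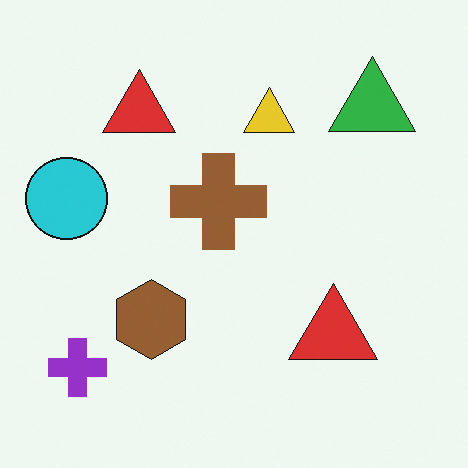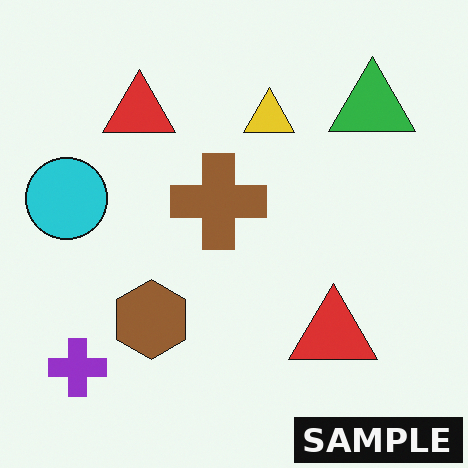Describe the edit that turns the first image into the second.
The second image is the first watermarked with the text "SAMPLE" in the lower-right corner.

A dark label reading "SAMPLE" appears in the lower-right corner.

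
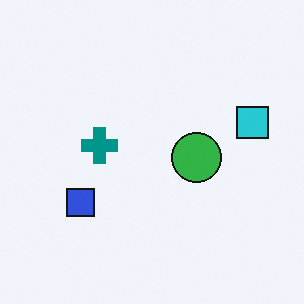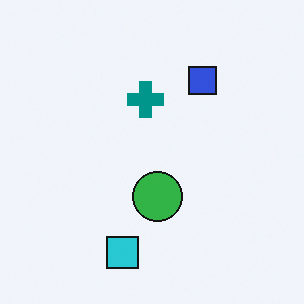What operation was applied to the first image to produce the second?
It was transposed (reflected across the top-left ↔ bottom-right diagonal).

Shapes have swapped their row and column positions — what was in the top-right is now in the bottom-left — a diagonal reflection.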